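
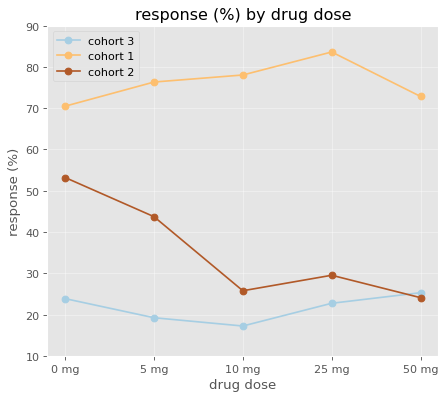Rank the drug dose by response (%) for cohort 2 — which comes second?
5 mg

Top 3 for cohort 2: 0 mg ≈ 50, 5 mg ≈ 40, 25 mg ≈ 30.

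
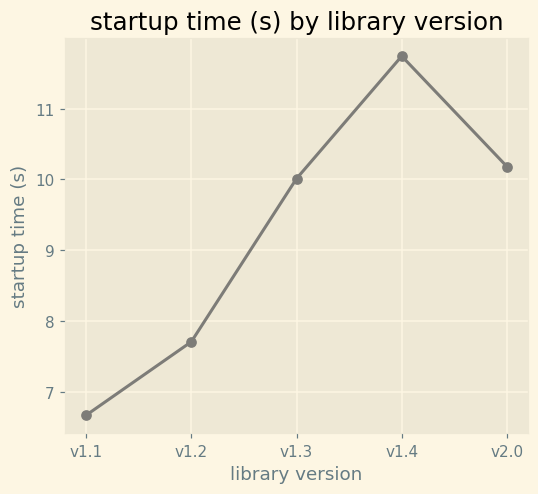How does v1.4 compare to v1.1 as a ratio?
≈ 1.77×

v1.4 ≈ 11.5, v1.1 ≈ 6.5; 11.5/6.5 ≈ 1.77.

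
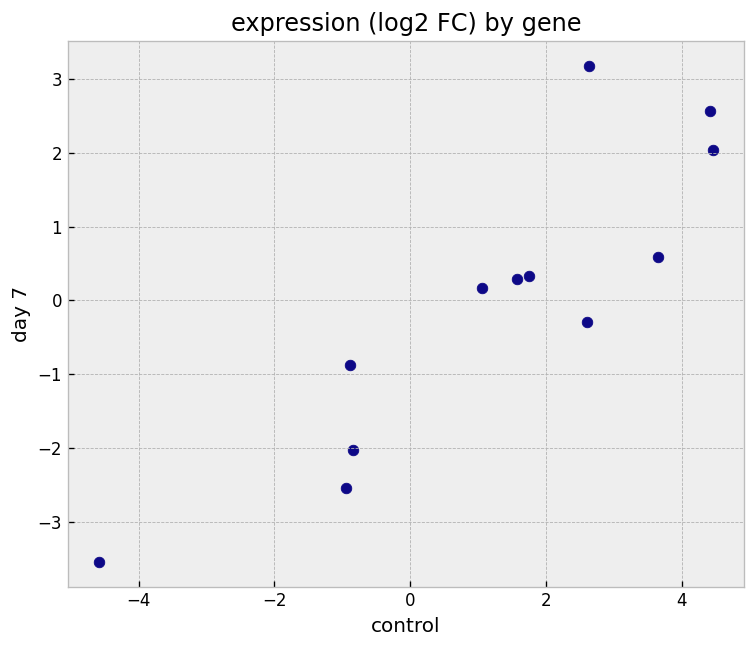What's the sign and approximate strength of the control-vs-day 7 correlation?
Points are positively correlated; strong (|r| ≈ 0.9).

positive, strong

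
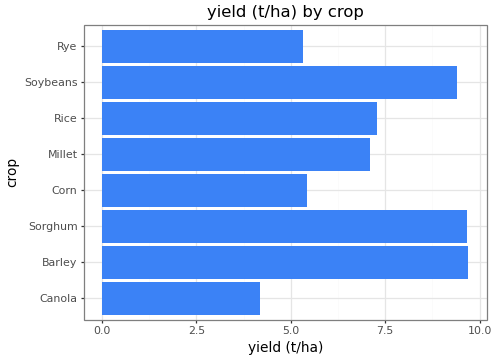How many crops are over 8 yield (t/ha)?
Above 8: Barley, Sorghum, Soybeans.

3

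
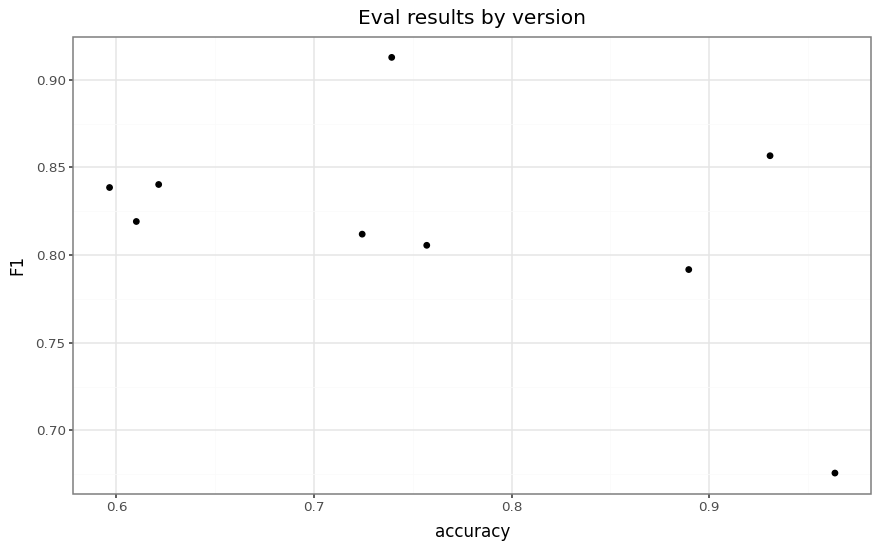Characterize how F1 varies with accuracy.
Points are negatively correlated; moderate (|r| ≈ 0.5).

negative, moderate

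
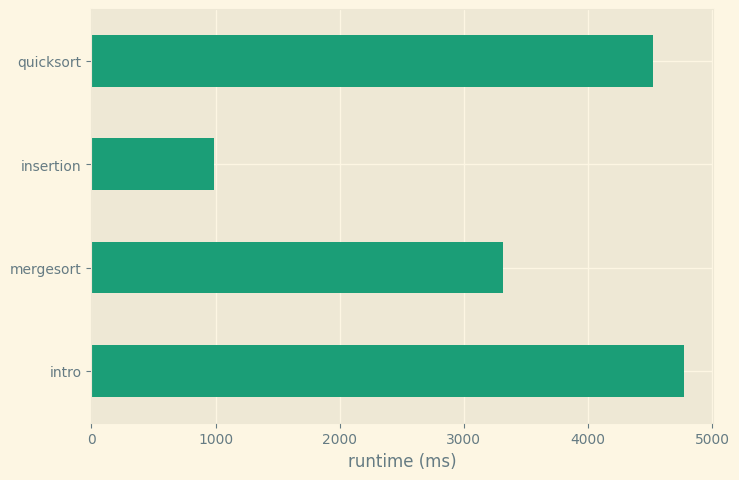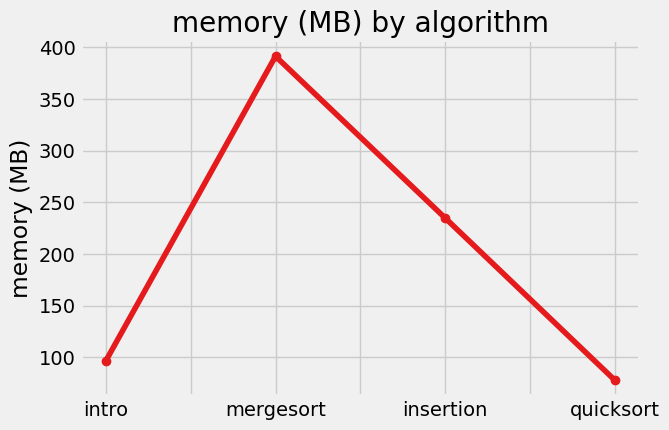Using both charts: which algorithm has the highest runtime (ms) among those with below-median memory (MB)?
Chart 2 median memory (MB) ≈ 150; below-median algorithms: intro, quicksort. Among those, intro has the highest runtime (ms) (≈ 5000).

intro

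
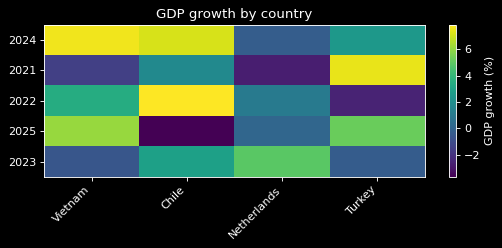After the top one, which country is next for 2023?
Chile

Top 3 for 2023: Netherlands ≈ 5, Chile ≈ 3, Turkey ≈ 0.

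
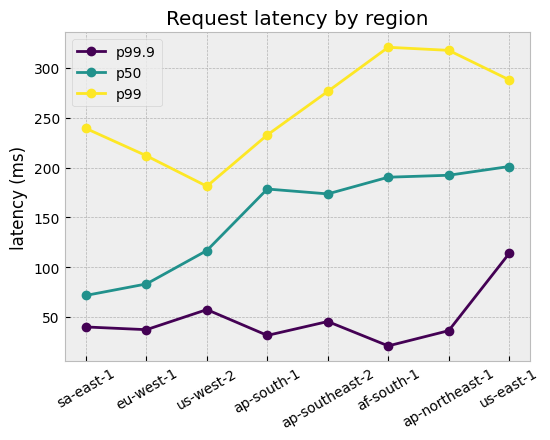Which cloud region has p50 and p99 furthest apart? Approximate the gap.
sa-east-1, ≈ 175 ms

sa-east-1: p50 ≈ 75, p99 ≈ 250 → gap ≈ 175. Next-largest (af-south-1) is only ≈ 125.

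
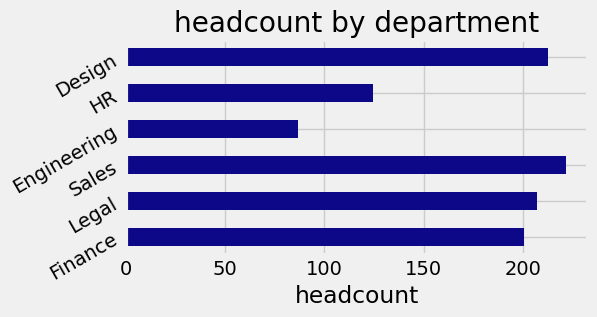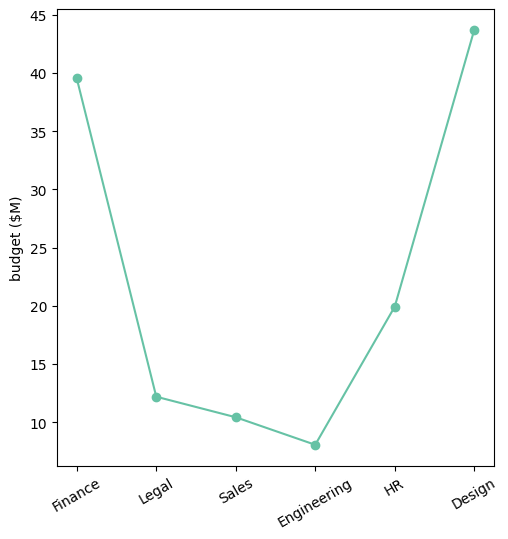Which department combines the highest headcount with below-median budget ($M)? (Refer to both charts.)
Chart 2 median budget ($M) ≈ 15; below-median departments: Legal, Sales, Engineering. Among those, Sales has the highest headcount (≈ 225).

Sales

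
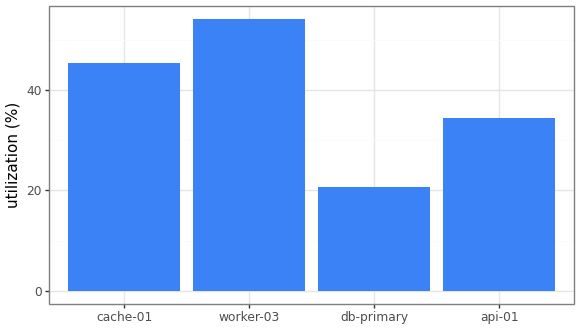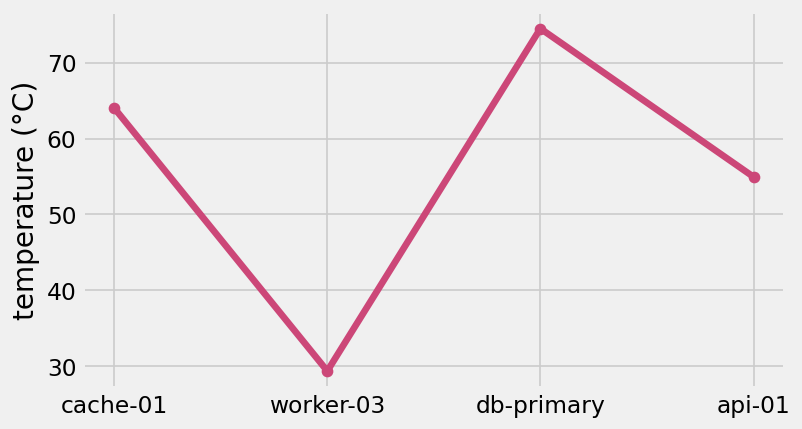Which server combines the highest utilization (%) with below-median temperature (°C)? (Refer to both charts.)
worker-03

Chart 2 median temperature (°C) ≈ 60; below-median servers: worker-03, api-01. Among those, worker-03 has the highest utilization (%) (≈ 55).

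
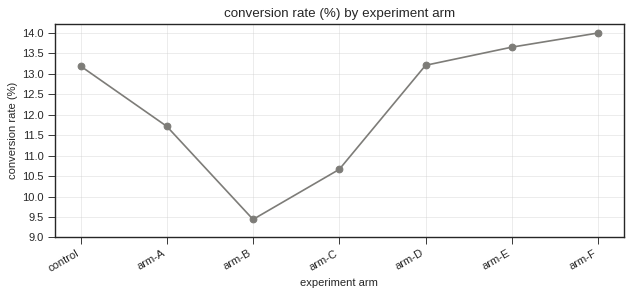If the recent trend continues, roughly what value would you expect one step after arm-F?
≈ 14.5

Last three: 13.0, 13.5, 14.0 → slope ≈ 0.5/step → next ≈ 14.5.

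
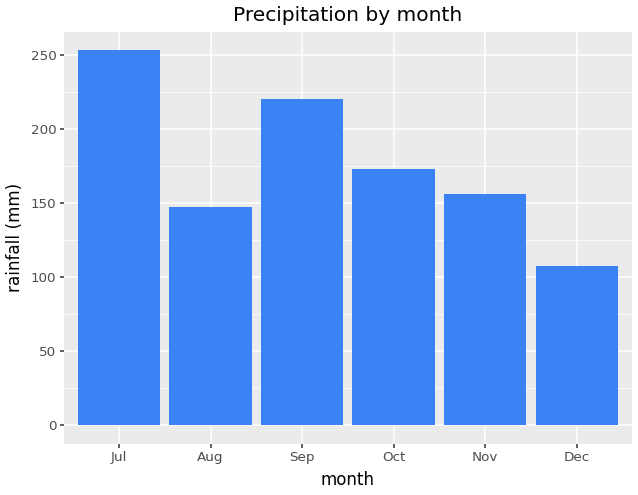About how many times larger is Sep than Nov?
Sep ≈ 225, Nov ≈ 150; 225/150 ≈ 1.5.

≈ 1.5×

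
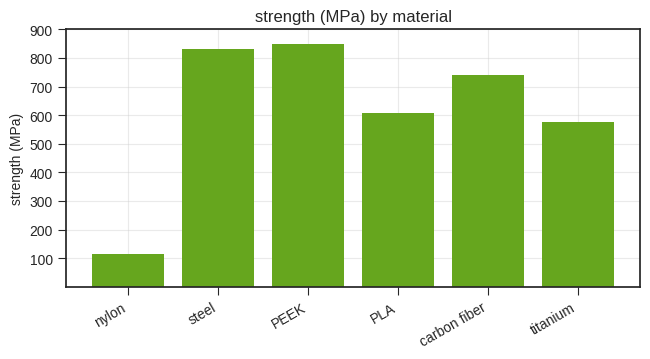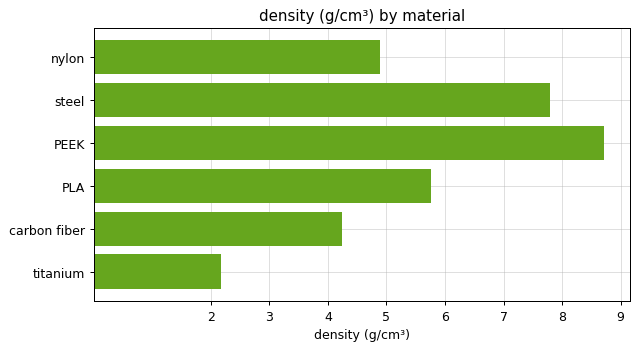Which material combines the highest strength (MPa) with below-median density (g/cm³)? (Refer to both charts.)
Chart 2 median density (g/cm³) ≈ 5; below-median materials: nylon, carbon fiber, titanium. Among those, carbon fiber has the highest strength (MPa) (≈ 700).

carbon fiber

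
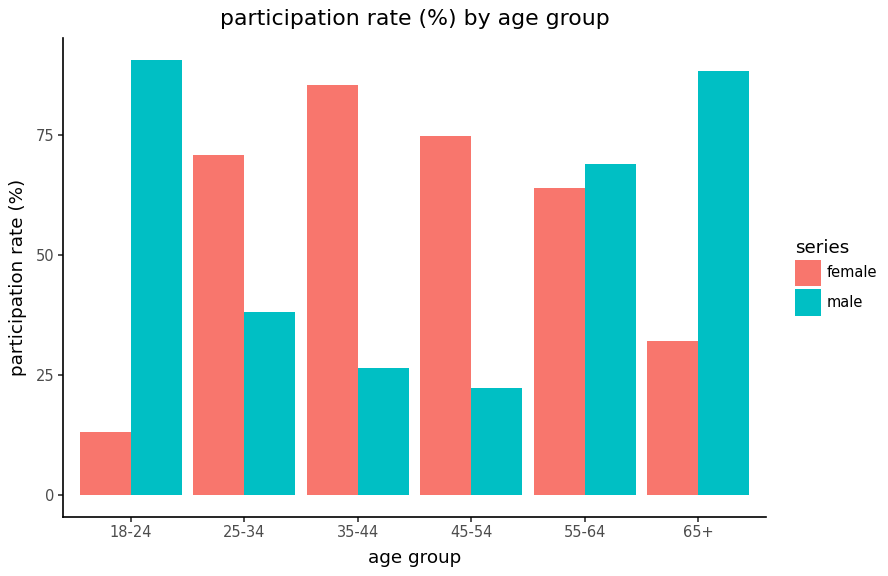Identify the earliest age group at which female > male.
25-34

18-24: female ≈ 10 vs male ≈ 90 (not yet); 25-34: female ≈ 70 vs male ≈ 40 (first crossover).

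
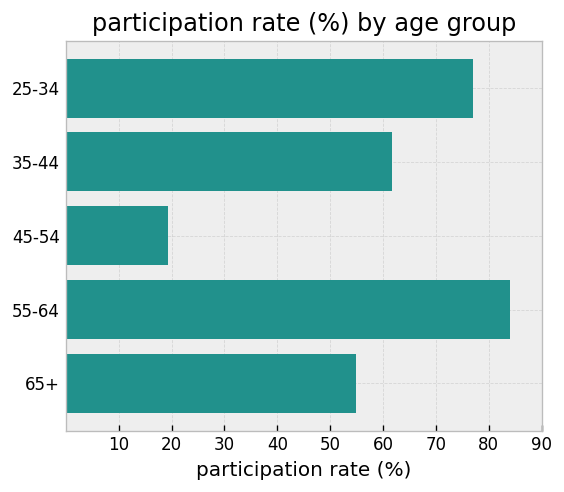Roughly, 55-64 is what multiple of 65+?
≈ 1.6×

55-64 ≈ 80, 65+ ≈ 50; 80/50 ≈ 1.6.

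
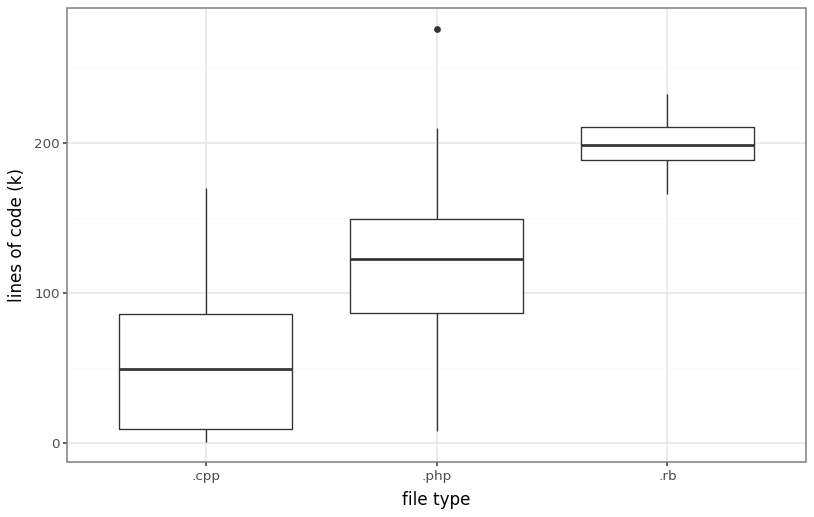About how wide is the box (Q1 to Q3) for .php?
≈ 60

Q3 ≈ 140, Q1 ≈ 80; IQR ≈ 60.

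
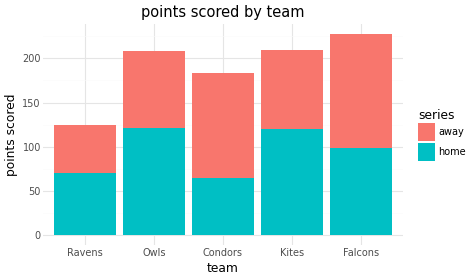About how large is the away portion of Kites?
≈ 80

away top ≈ 200, bottom ≈ 120; segment ≈ 80.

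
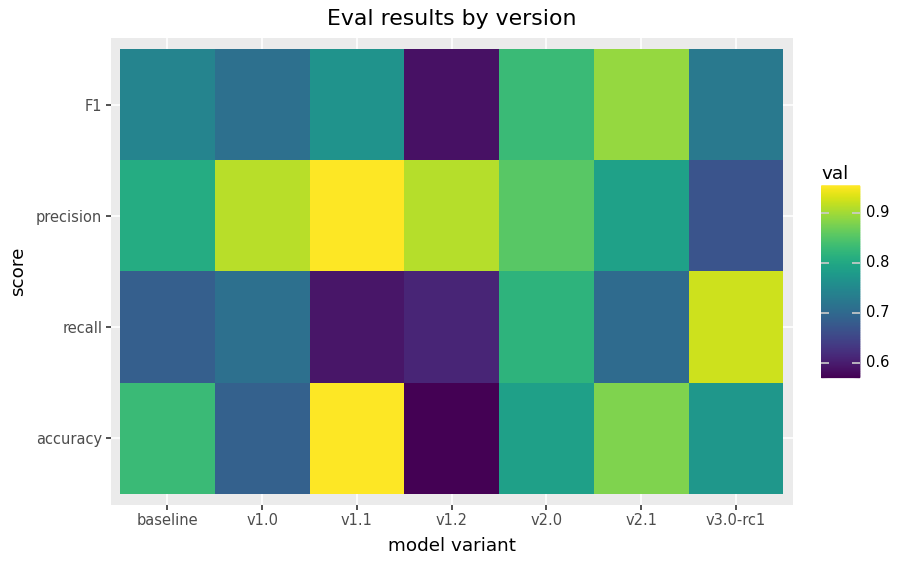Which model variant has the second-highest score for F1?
v2.0

Top 3 for F1: v2.1 ≈ 0.90, v2.0 ≈ 0.85, v1.1 ≈ 0.75.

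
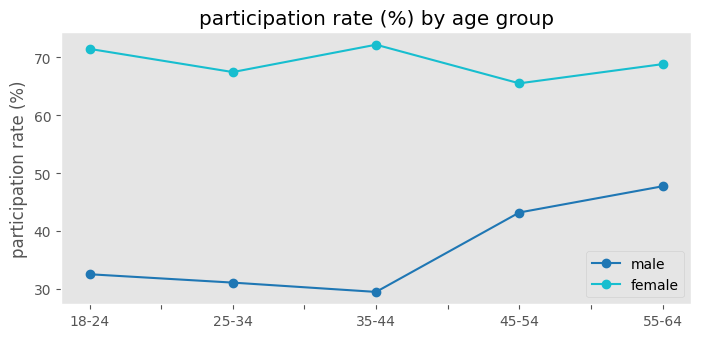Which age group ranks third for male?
18-24

Top 4 for male: 55-64 ≈ 50, 45-54 ≈ 45, 18-24 ≈ 35, 25-34 ≈ 30.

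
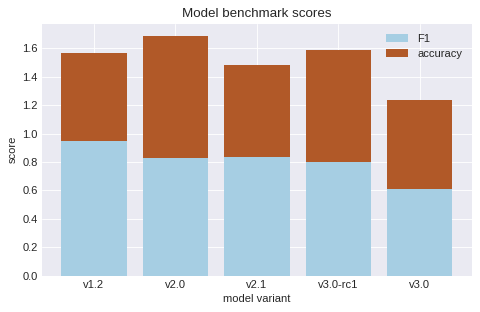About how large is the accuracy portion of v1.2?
≈ 0.6

accuracy top ≈ 1.6, bottom ≈ 1.0; segment ≈ 0.6.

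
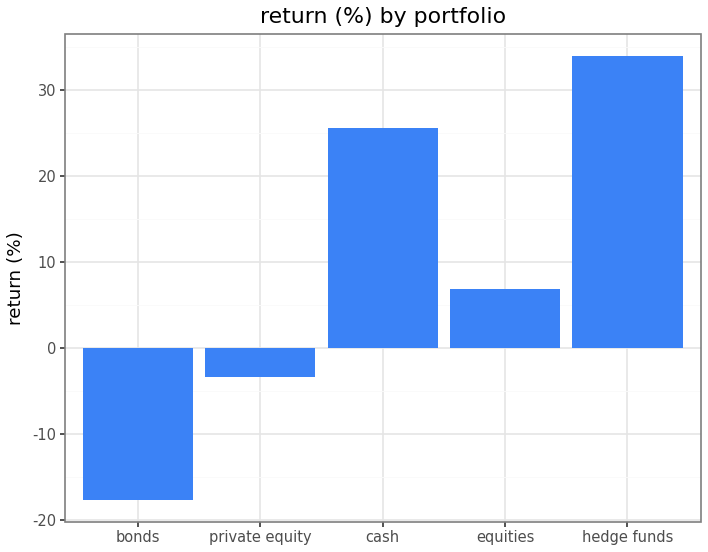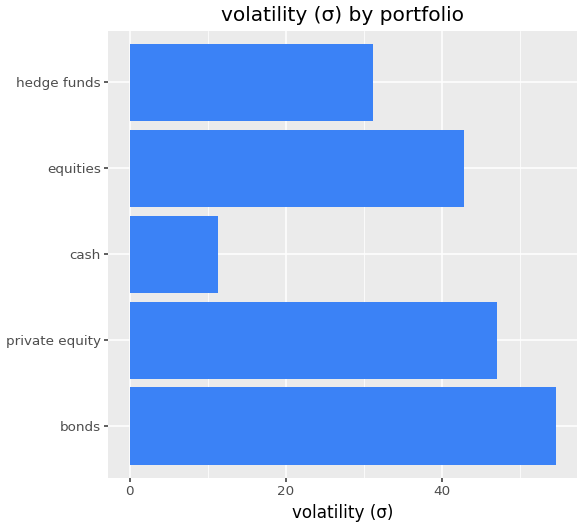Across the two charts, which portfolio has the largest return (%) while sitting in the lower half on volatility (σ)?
Chart 2 median volatility (σ) ≈ 40; below-median portfolios: cash, hedge funds. Among those, hedge funds has the highest return (%) (≈ 35).

hedge funds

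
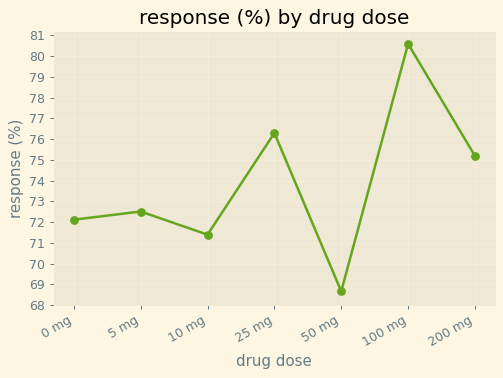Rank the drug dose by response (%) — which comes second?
Top 3: 100 mg ≈ 81, 25 mg ≈ 76, 200 mg ≈ 75.

25 mg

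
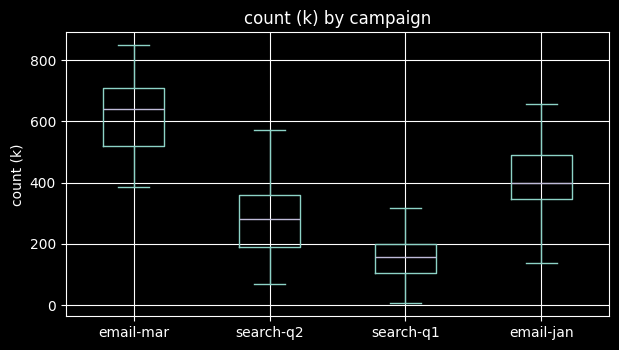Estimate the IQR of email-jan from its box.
Q3 ≈ 500, Q1 ≈ 350; IQR ≈ 150.

≈ 150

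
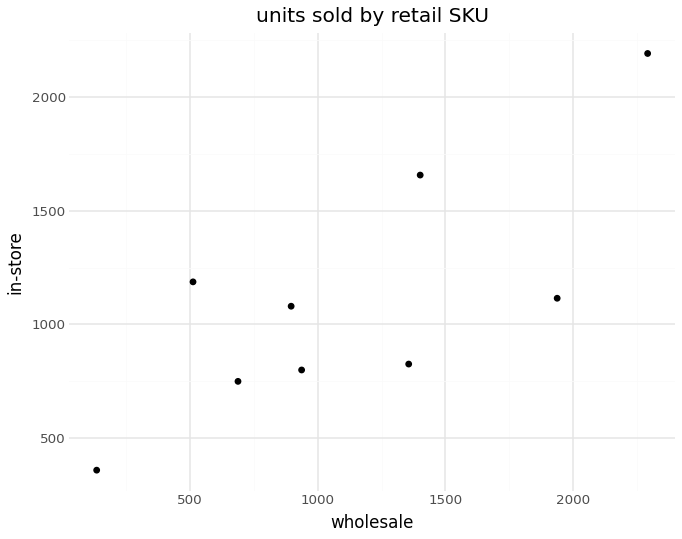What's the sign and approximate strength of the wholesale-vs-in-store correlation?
positive, strong

Points are positively correlated; strong (|r| ≈ 0.8).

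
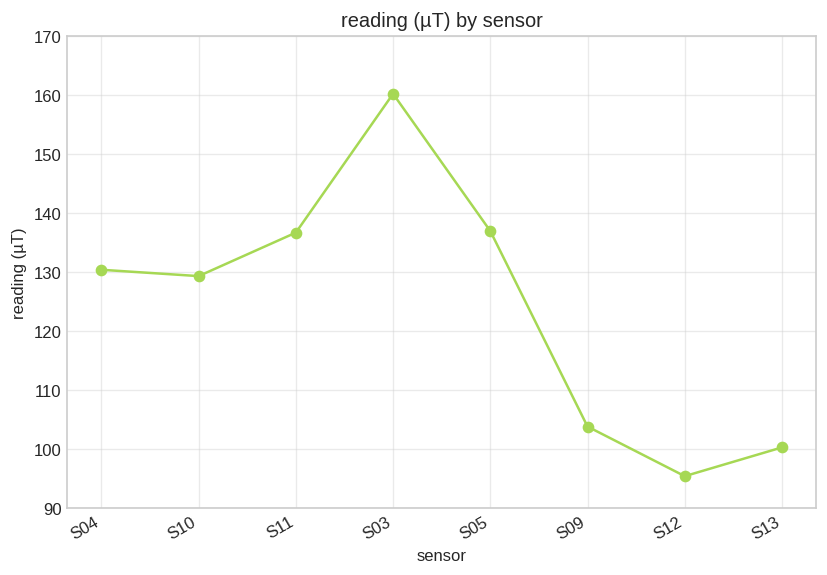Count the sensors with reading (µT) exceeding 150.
Above 150: S03.

1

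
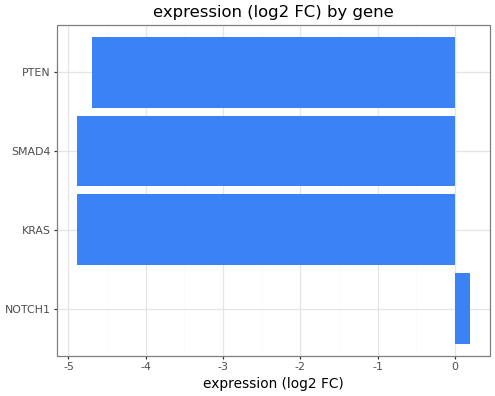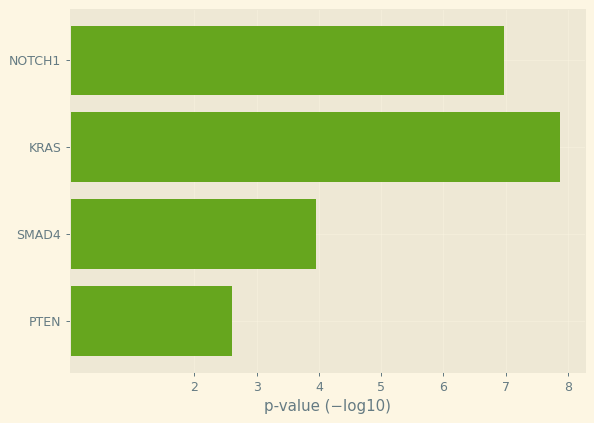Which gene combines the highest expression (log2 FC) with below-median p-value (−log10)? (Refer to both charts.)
Chart 2 median p-value (−log10) ≈ 5; below-median genes: SMAD4, PTEN. Among those, PTEN has the highest expression (log2 FC) (≈ -4.7).

PTEN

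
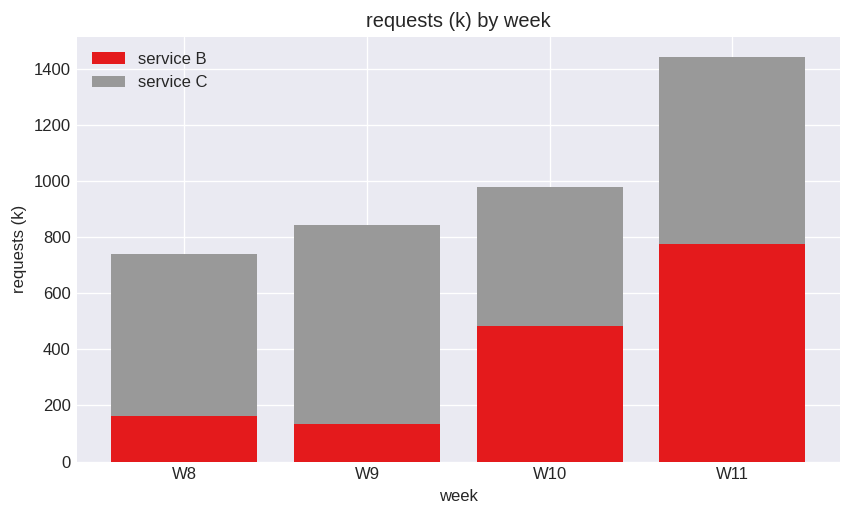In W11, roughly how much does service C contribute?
≈ 600

service C top ≈ 1400, bottom ≈ 800; segment ≈ 600.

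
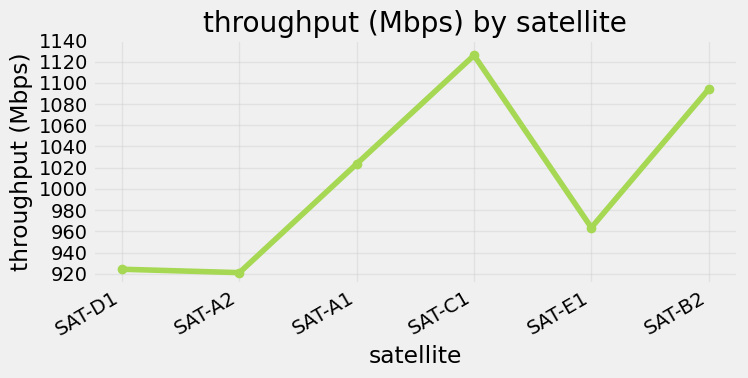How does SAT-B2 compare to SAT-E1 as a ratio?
≈ 1.15×

SAT-B2 ≈ 1100, SAT-E1 ≈ 960; 1100/960 ≈ 1.15.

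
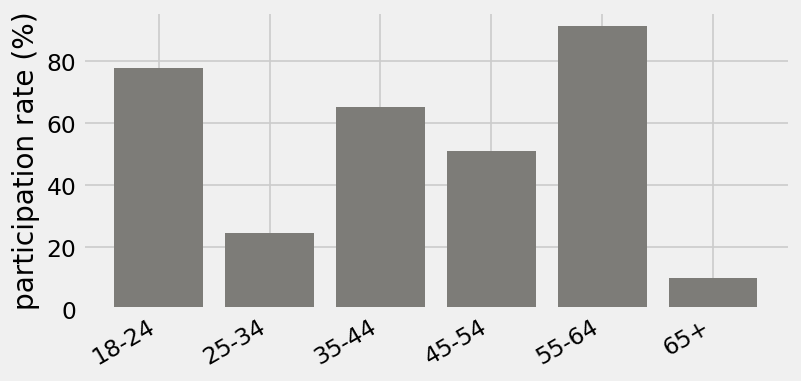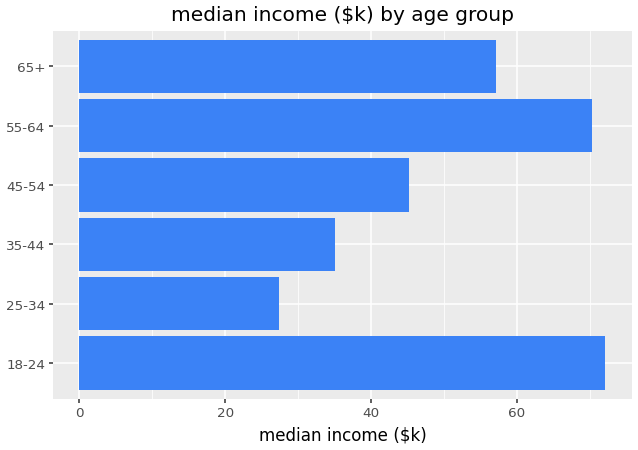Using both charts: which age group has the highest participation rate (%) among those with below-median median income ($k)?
Chart 2 median median income ($k) ≈ 50; below-median age groups: 25-34, 35-44, 45-54. Among those, 35-44 has the highest participation rate (%) (≈ 70).

35-44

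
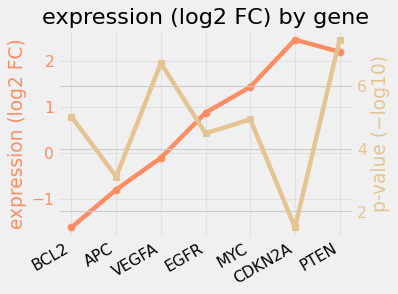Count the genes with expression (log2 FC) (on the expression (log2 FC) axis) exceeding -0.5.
5

Above -0.5: VEGFA, EGFR, MYC, CDKN2A, PTEN.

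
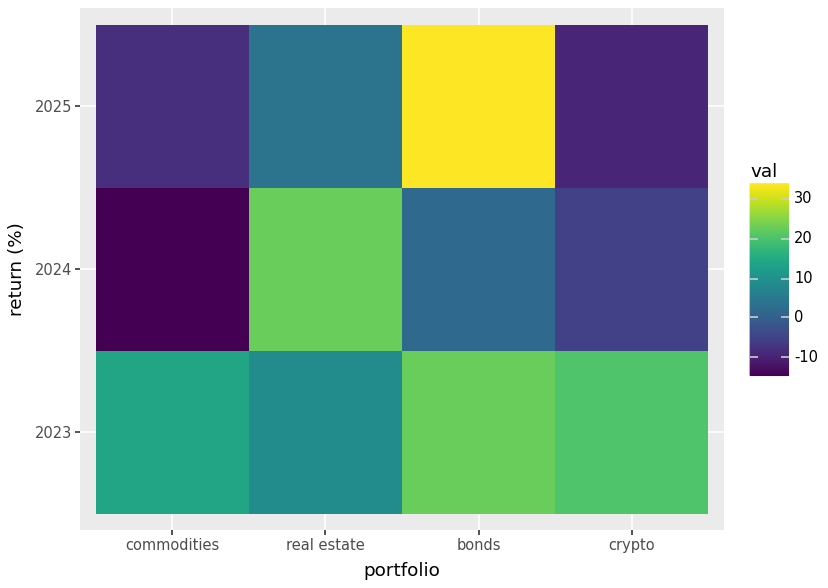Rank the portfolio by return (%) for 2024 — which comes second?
Top 3 for 2024: real estate ≈ 25, bonds ≈ 0, crypto ≈ -5.

bonds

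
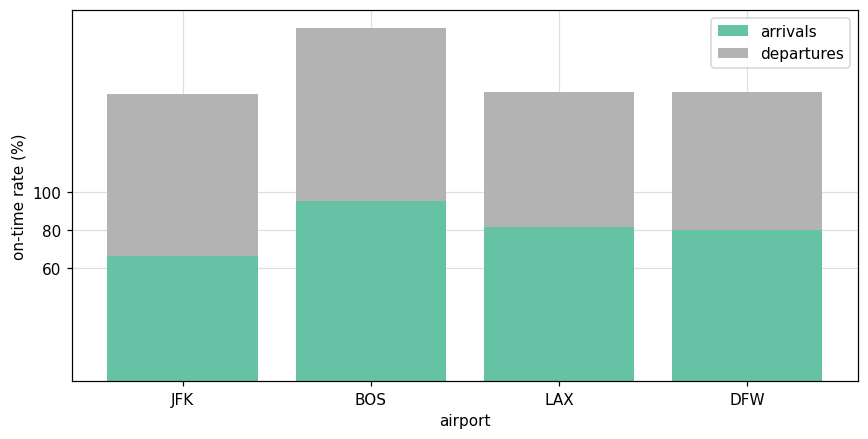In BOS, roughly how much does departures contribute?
departures top ≈ 180, bottom ≈ 100; segment ≈ 80.

≈ 80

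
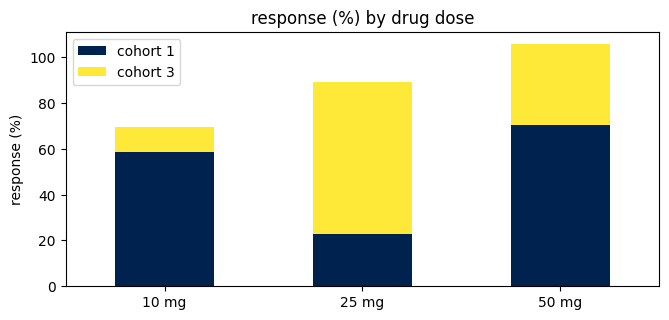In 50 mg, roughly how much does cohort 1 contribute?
cohort 1 top ≈ 70, bottom ≈ 0; segment ≈ 70.

≈ 70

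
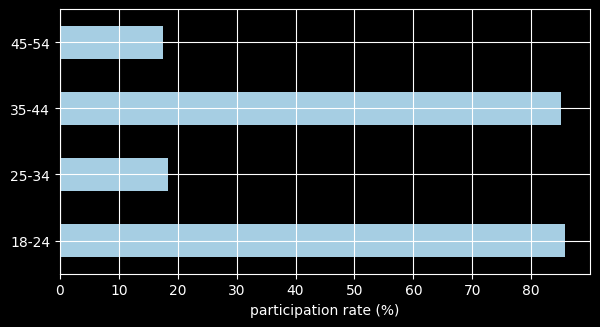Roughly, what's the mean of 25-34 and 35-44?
(20 + 90) / 2 ≈ 55.

≈ 55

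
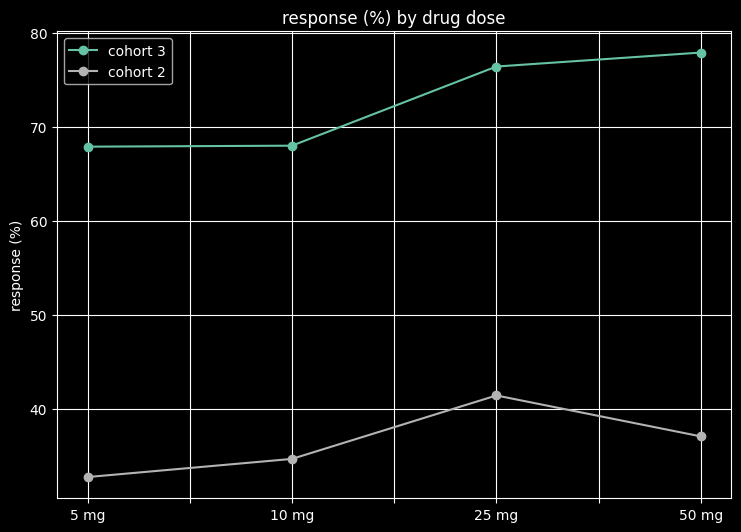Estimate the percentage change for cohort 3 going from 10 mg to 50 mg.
10 mg ≈ 70, 50 mg ≈ 80; (80 − 70) / 70 ≈ +14.3%.

≈ +14.3%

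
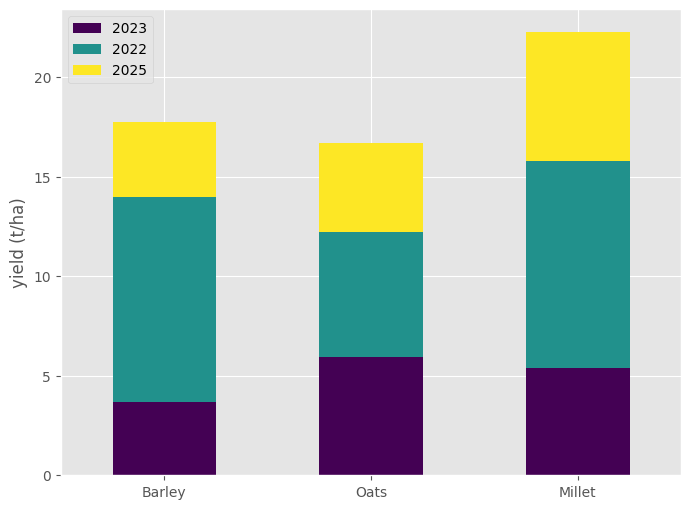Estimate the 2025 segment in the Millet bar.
≈ 6

2025 top ≈ 22, bottom ≈ 16; segment ≈ 6.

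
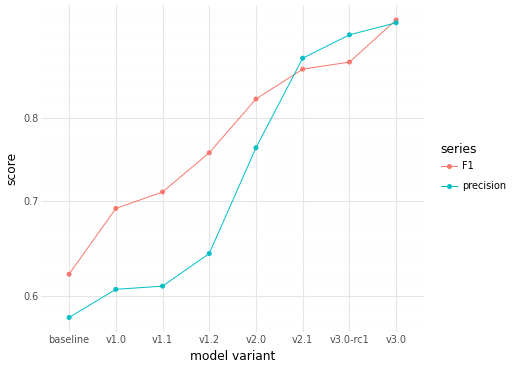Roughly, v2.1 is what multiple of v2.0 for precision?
≈ 1.2×

v2.1 ≈ 0.90, v2.0 ≈ 0.75; 0.90/0.75 ≈ 1.2.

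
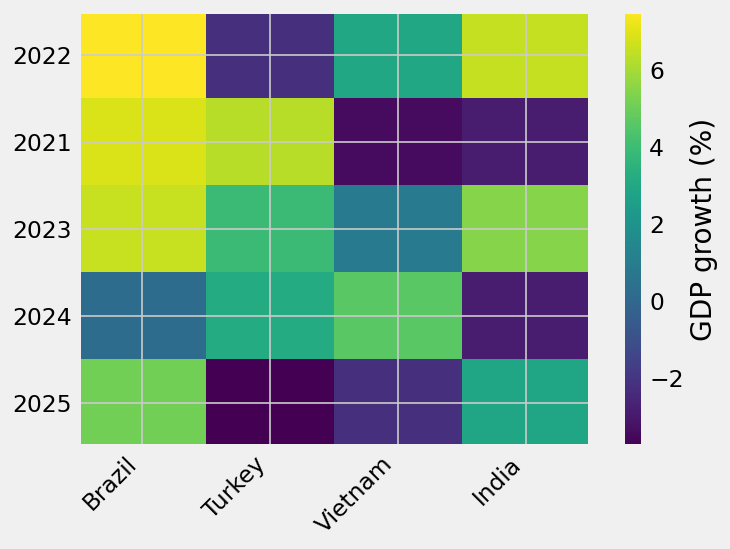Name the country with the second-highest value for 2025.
Top 3 for 2025: Brazil ≈ 5, India ≈ 3, Vietnam ≈ -2.

India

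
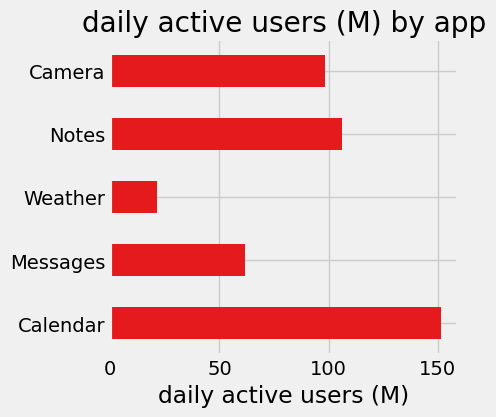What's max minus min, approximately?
Max Calendar ≈ 160, min Weather ≈ 20; range ≈ 140.

≈ 140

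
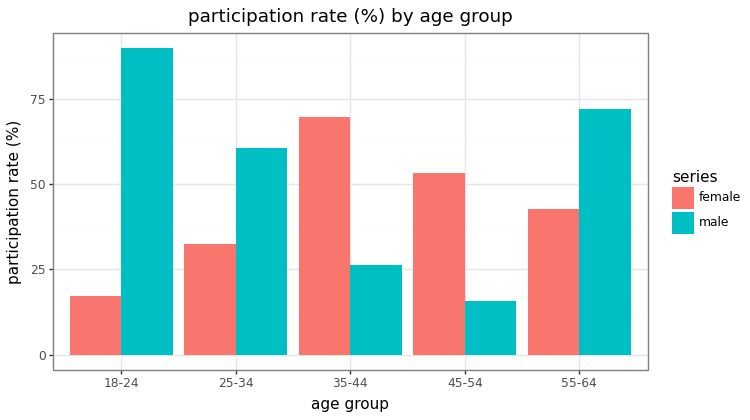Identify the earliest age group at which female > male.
25-34: female ≈ 30 vs male ≈ 60 (not yet); 35-44: female ≈ 70 vs male ≈ 30 (first crossover).

35-44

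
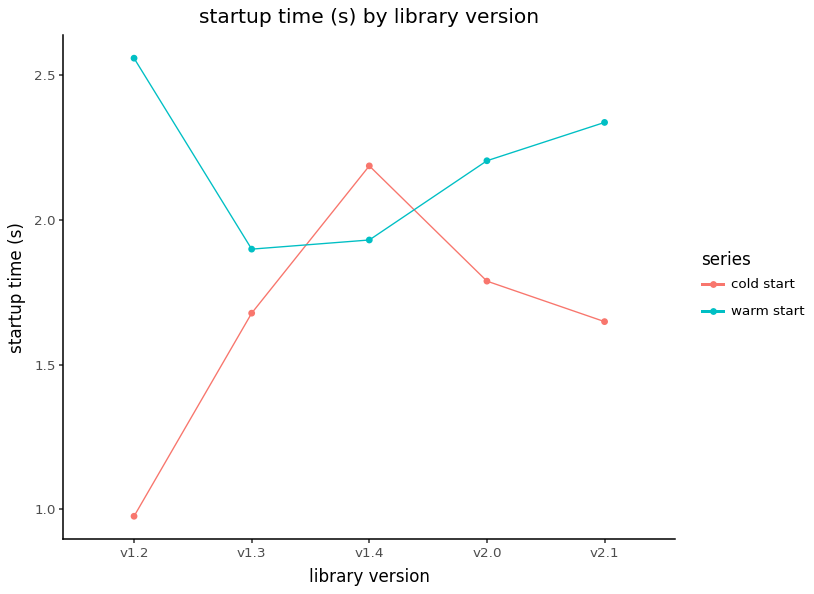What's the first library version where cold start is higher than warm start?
v1.3: cold start ≈ 1.6 vs warm start ≈ 1.8 (not yet); v1.4: cold start ≈ 2.2 vs warm start ≈ 2.0 (first crossover).

v1.4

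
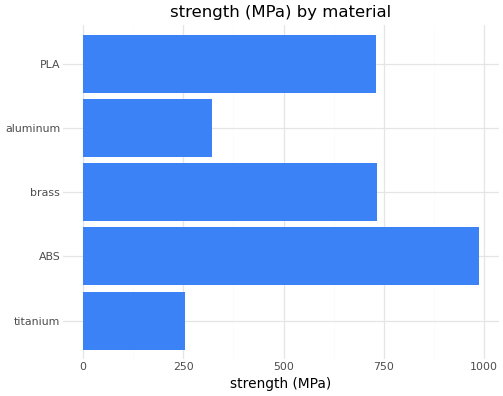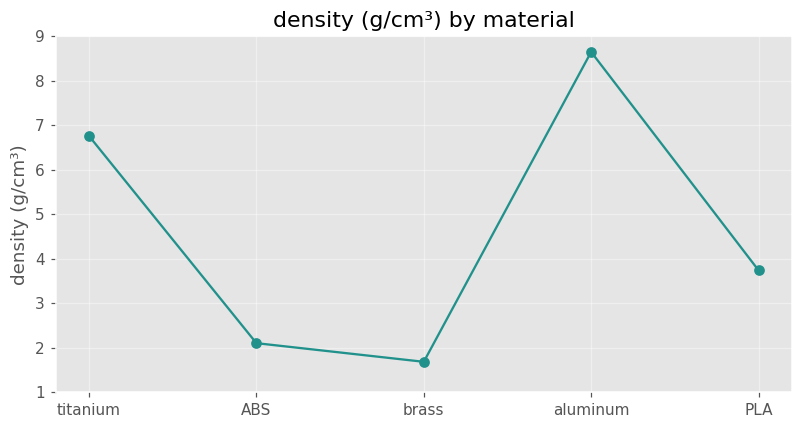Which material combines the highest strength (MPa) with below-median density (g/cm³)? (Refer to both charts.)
ABS

Chart 2 median density (g/cm³) ≈ 4; below-median materials: ABS, brass. Among those, ABS has the highest strength (MPa) (≈ 1000).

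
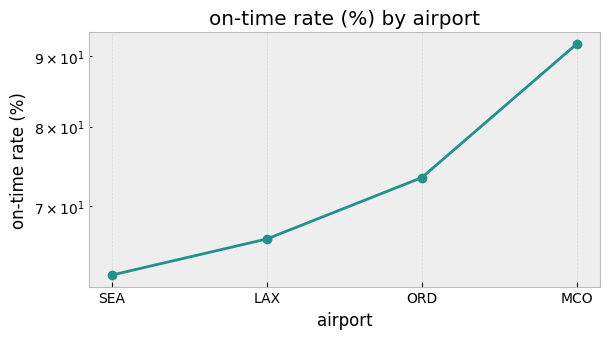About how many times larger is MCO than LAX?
MCO ≈ 90, LAX ≈ 65; 90/65 ≈ 1.38.

≈ 1.38×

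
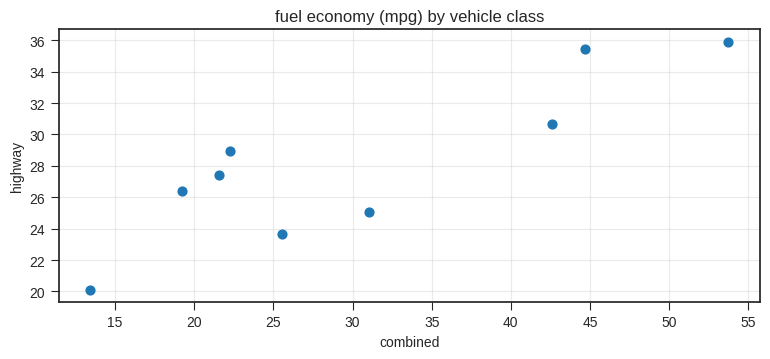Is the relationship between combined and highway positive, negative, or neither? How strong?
positive, strong

Points are positively correlated; strong (|r| ≈ 0.9).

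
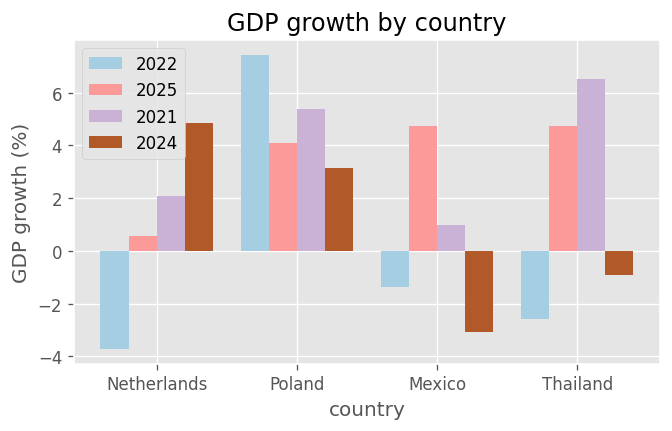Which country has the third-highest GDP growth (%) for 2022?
Thailand

Top 4 for 2022: Poland ≈ 7, Mexico ≈ -1, Thailand ≈ -3, Netherlands ≈ -4.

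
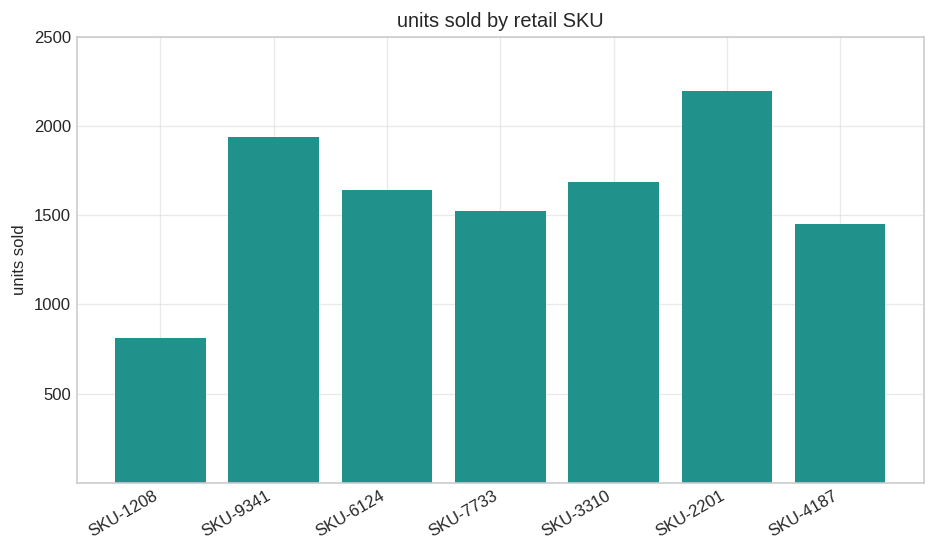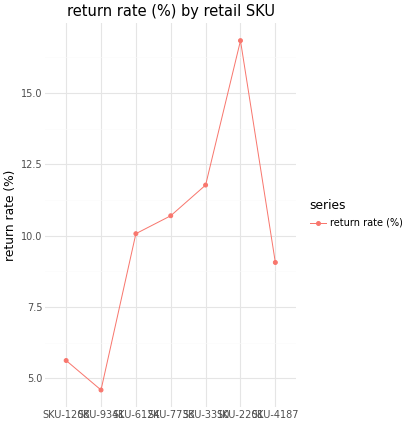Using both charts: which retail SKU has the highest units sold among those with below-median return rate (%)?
SKU-9341

Chart 2 median return rate (%) ≈ 10; below-median retail SKUs: SKU-1208, SKU-9341, SKU-4187. Among those, SKU-9341 has the highest units sold (≈ 2000).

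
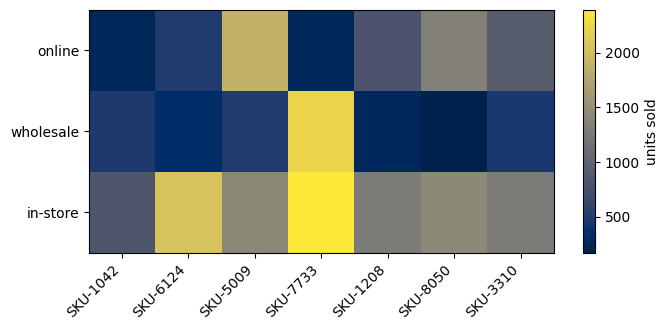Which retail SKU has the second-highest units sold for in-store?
Top 3 for in-store: SKU-7733 ≈ 2400, SKU-6124 ≈ 2000, SKU-8050 ≈ 1400.

SKU-6124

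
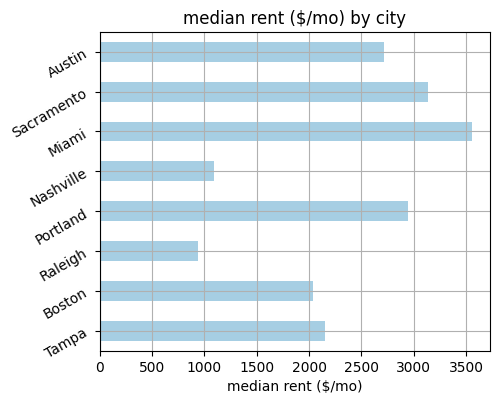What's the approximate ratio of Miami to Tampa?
≈ 1.75×

Miami ≈ 3500, Tampa ≈ 2000; 3500/2000 ≈ 1.75.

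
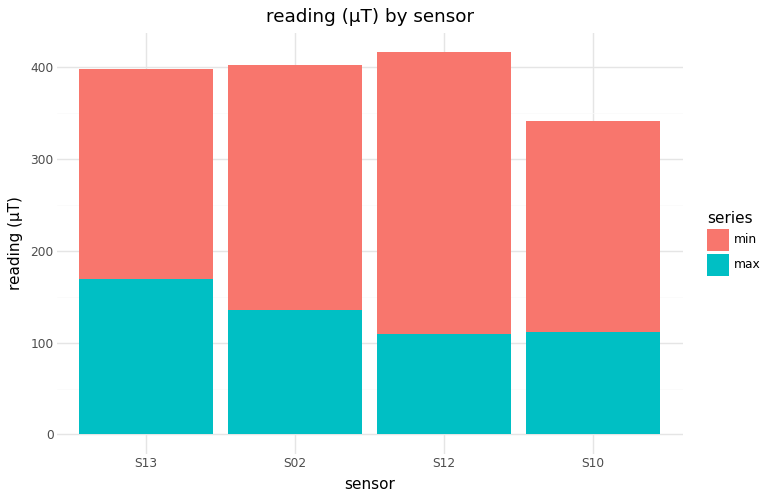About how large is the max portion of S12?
max top ≈ 100, bottom ≈ 0; segment ≈ 100.

≈ 100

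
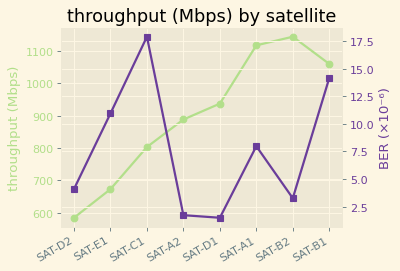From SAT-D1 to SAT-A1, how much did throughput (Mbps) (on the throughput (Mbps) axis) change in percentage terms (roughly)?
≈ +15.8%

SAT-D1 ≈ 950, SAT-A1 ≈ 1100; (1100 − 950) / 950 ≈ +15.8%.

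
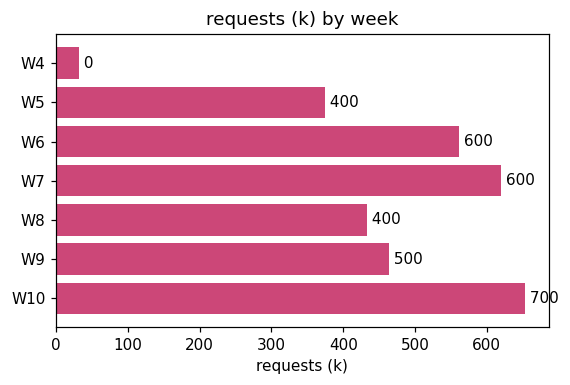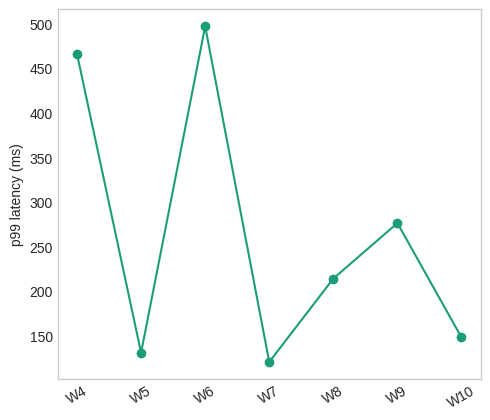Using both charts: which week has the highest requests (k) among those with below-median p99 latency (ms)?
W10

Chart 2 median p99 latency (ms) ≈ 200; below-median weeks: W5, W7, W10. Among those, W10 has the highest requests (k) (≈ 700).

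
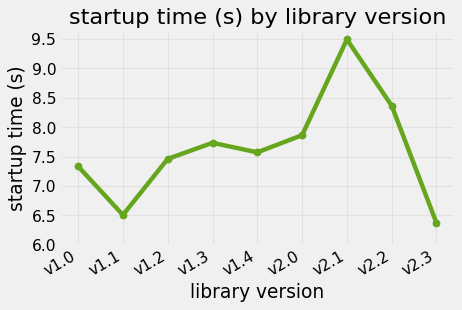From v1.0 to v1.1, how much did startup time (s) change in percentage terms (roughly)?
v1.0 ≈ 7.5, v1.1 ≈ 6.5; (6.5 − 7.5) / 7.5 ≈ -13.3%.

≈ -13.3%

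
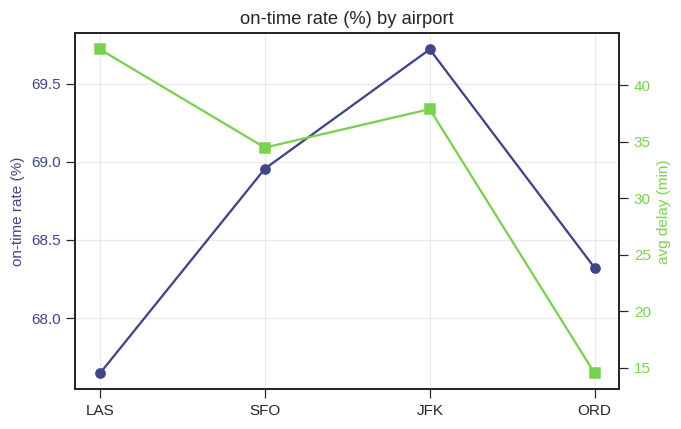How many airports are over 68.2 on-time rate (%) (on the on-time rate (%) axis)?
Above 68.2: SFO, JFK, ORD.

3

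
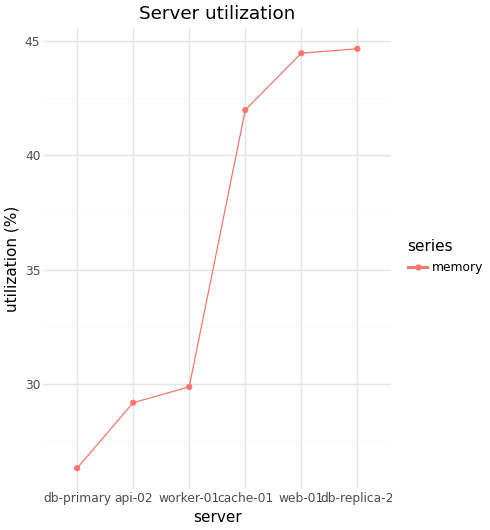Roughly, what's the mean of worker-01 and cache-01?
≈ 36

(30 + 42) / 2 ≈ 36.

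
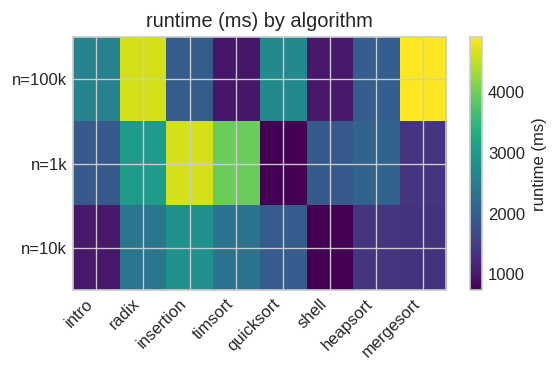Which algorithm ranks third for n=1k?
radix

Top 4 for n=1k: insertion ≈ 4500, timsort ≈ 4000, radix ≈ 3000, heapsort ≈ 2000.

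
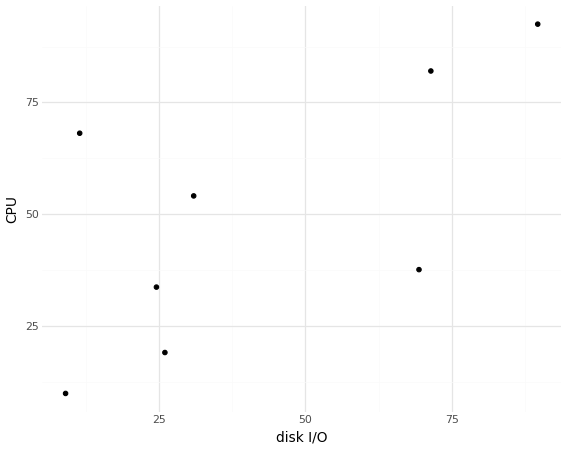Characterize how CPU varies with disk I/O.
positive, moderate

Points are positively correlated; moderate (|r| ≈ 0.6).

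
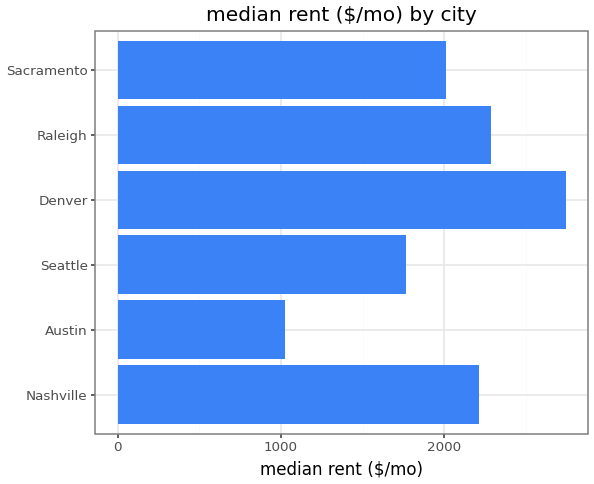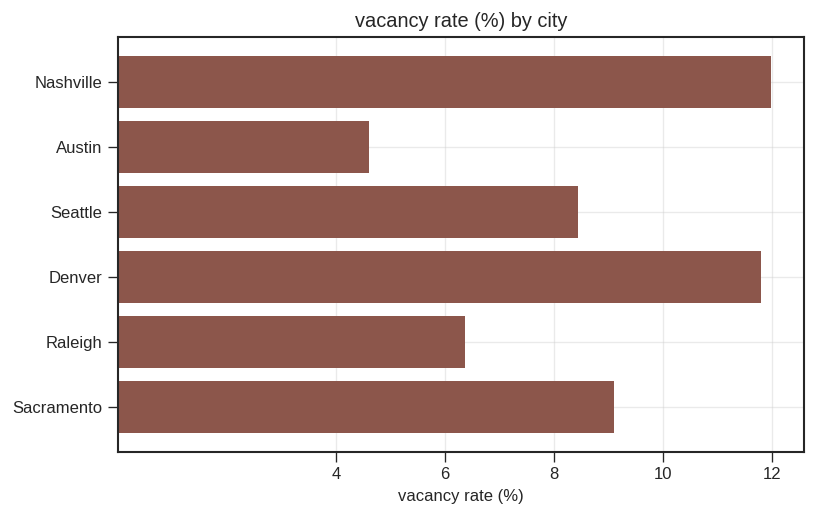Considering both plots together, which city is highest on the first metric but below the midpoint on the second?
Raleigh

Chart 2 median vacancy rate (%) ≈ 8; below-median cities: Austin, Seattle, Raleigh. Among those, Raleigh has the highest median rent ($/mo) (≈ 2500).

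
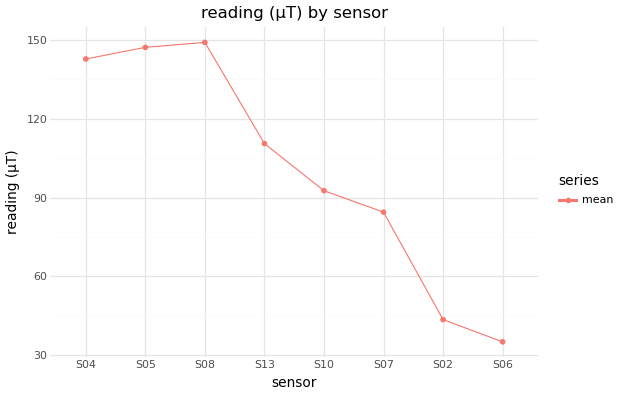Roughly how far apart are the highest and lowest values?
≈ 110

Max S08 ≈ 150, min S06 ≈ 40; range ≈ 110.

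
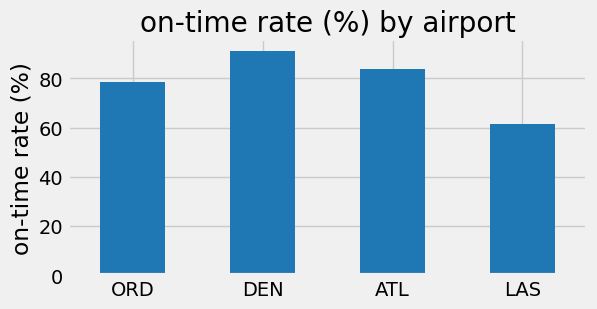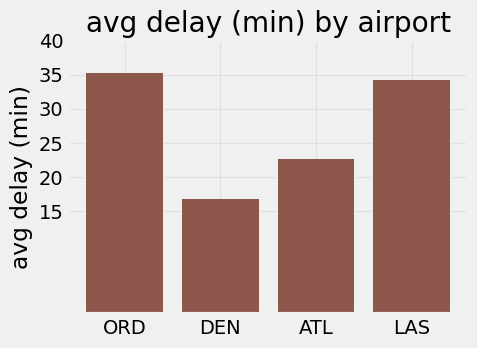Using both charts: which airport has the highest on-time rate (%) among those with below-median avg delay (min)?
Chart 2 median avg delay (min) ≈ 30; below-median airports: DEN, ATL. Among those, DEN has the highest on-time rate (%) (≈ 90).

DEN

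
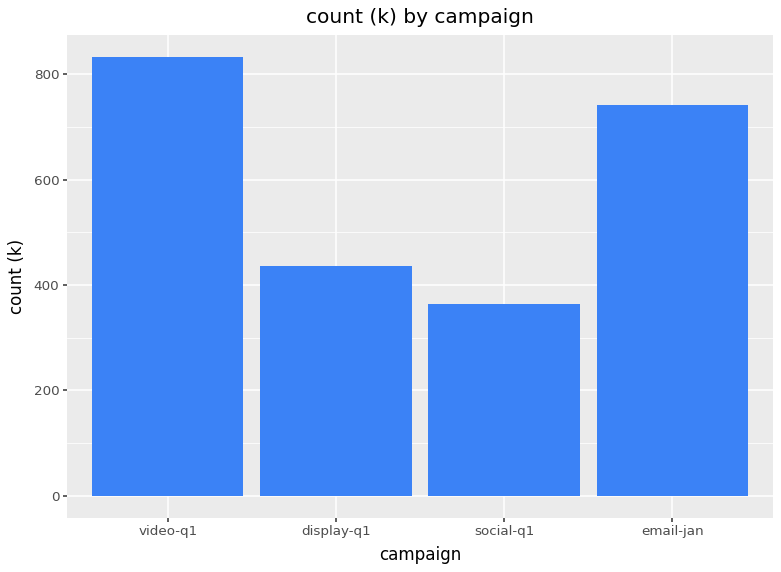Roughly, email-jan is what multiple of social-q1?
email-jan ≈ 700, social-q1 ≈ 400; 700/400 ≈ 1.75.

≈ 1.75×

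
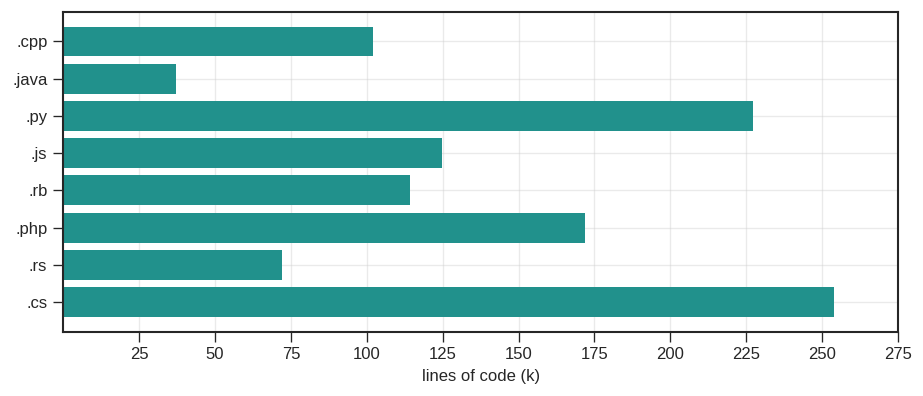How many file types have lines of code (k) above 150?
3

Above 150: .py, .php, .cs.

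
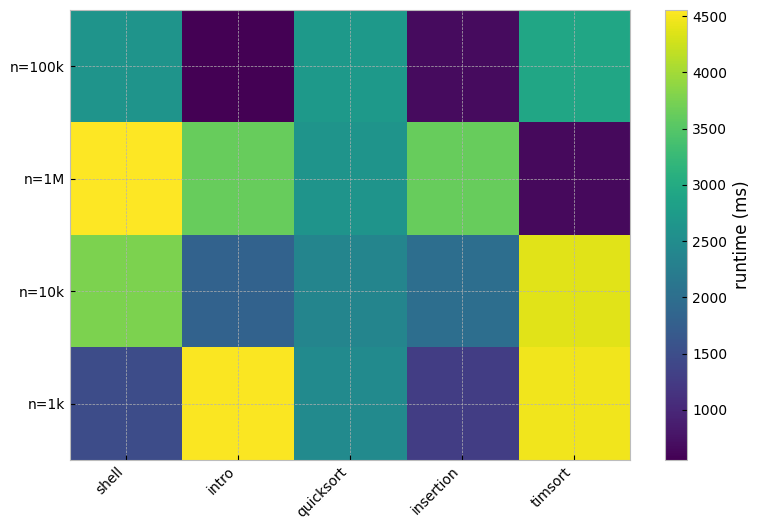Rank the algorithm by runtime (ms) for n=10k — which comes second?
shell

Top 3 for n=10k: timsort ≈ 4500, shell ≈ 4000, quicksort ≈ 2500.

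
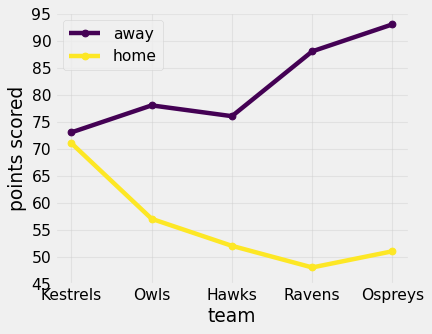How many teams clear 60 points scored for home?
1

Above 60: Kestrels.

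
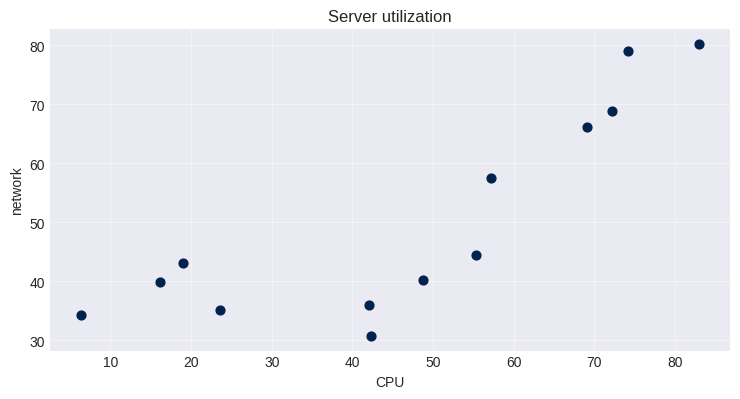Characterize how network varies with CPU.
Points are positively correlated; strong (|r| ≈ 0.8).

positive, strong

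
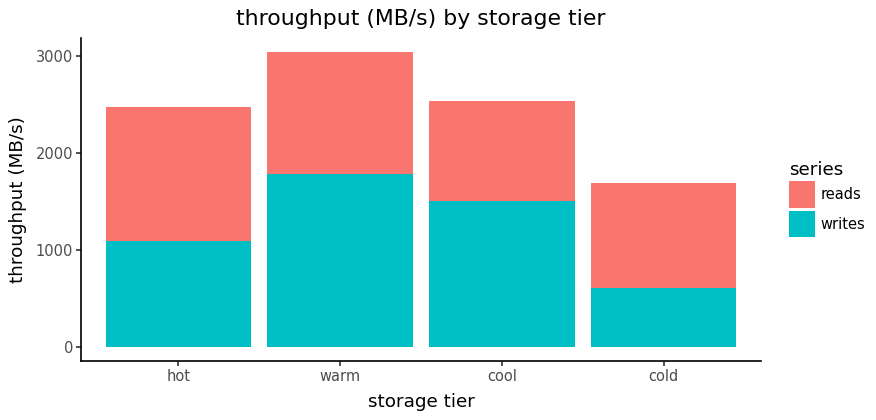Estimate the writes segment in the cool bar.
writes top ≈ 1500, bottom ≈ 0; segment ≈ 1500.

≈ 1500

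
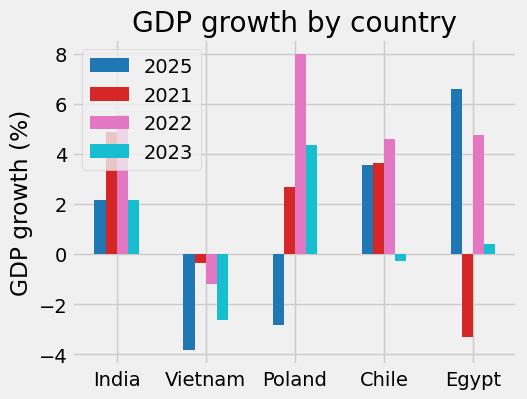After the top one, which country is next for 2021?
Chile

Top 3 for 2021: India ≈ 5, Chile ≈ 4, Poland ≈ 3.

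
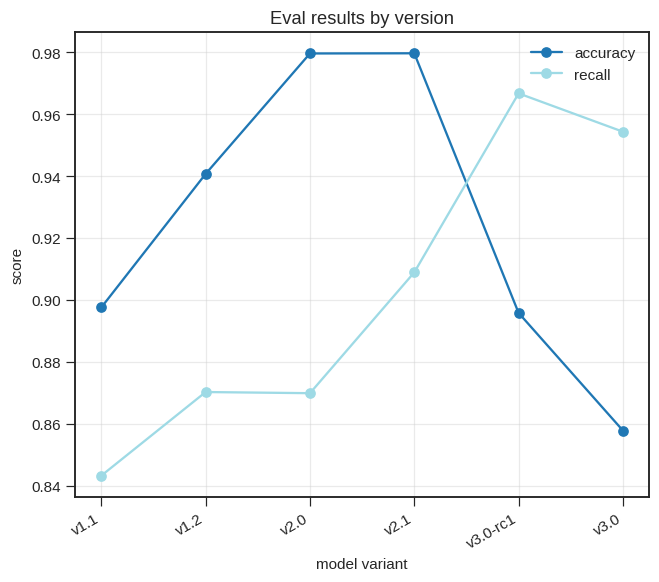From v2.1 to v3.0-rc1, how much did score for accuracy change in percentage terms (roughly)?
v2.1 ≈ 0.98, v3.0-rc1 ≈ 0.90; (0.90 − 0.98) / 0.98 ≈ -8.2%.

≈ -8.2%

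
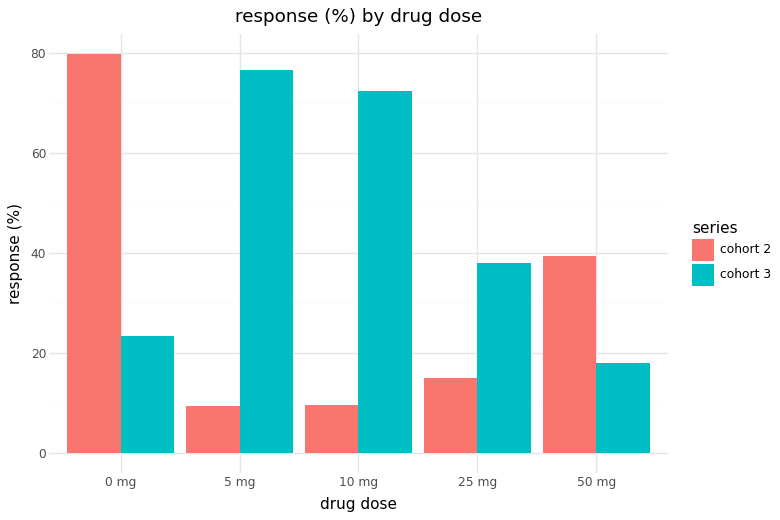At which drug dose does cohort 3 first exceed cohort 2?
5 mg

0 mg: cohort 3 ≈ 20 vs cohort 2 ≈ 80 (not yet); 5 mg: cohort 3 ≈ 80 vs cohort 2 ≈ 10 (first crossover).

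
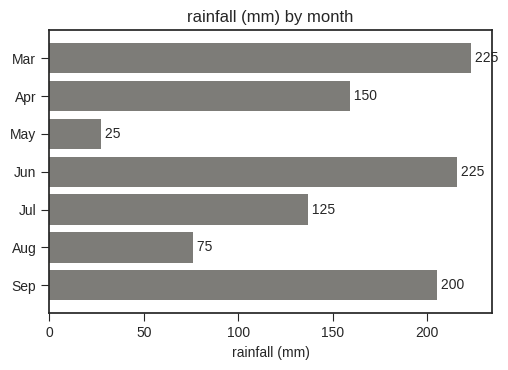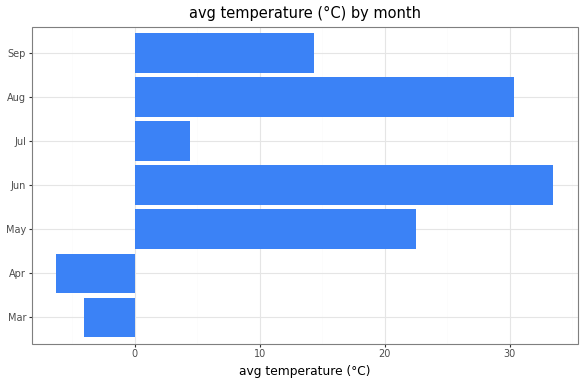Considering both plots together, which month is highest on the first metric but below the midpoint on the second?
Mar

Chart 2 median avg temperature (°C) ≈ 15; below-median months: Mar, Apr, Jul. Among those, Mar has the highest rainfall (mm) (≈ 225).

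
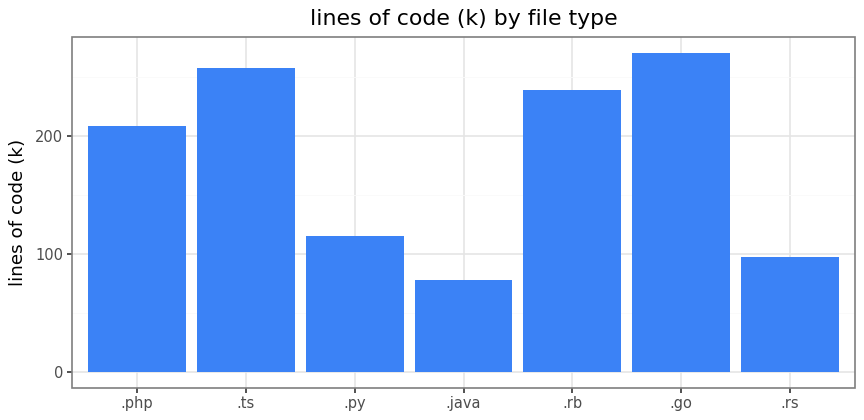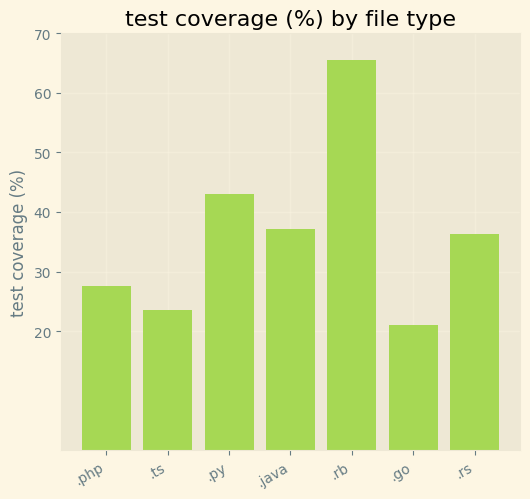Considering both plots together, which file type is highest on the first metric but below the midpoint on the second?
.go

Chart 2 median test coverage (%) ≈ 40; below-median file types: .php, .ts, .go. Among those, .go has the highest lines of code (k) (≈ 275).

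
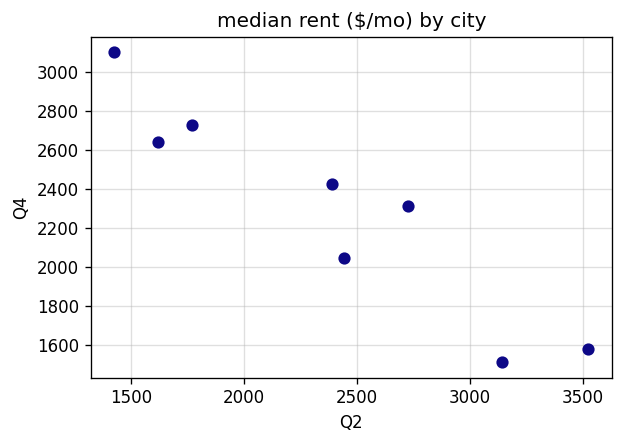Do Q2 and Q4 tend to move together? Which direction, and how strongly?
negative, strong

Points are negatively correlated; strong (|r| ≈ 0.9).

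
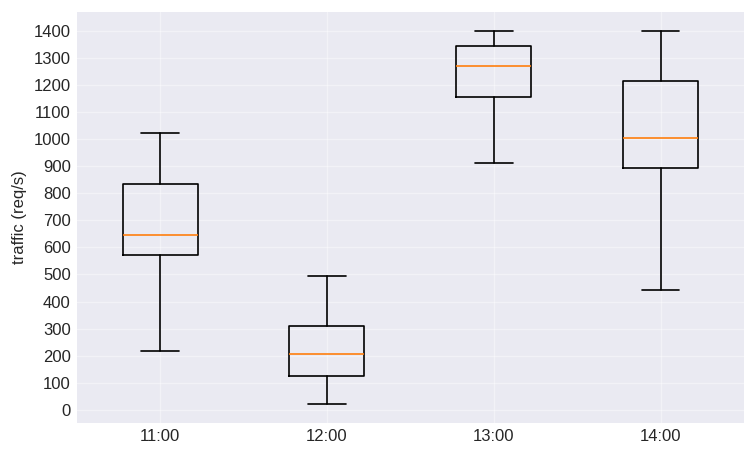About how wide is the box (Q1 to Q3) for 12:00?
Q3 ≈ 300, Q1 ≈ 100; IQR ≈ 200.

≈ 200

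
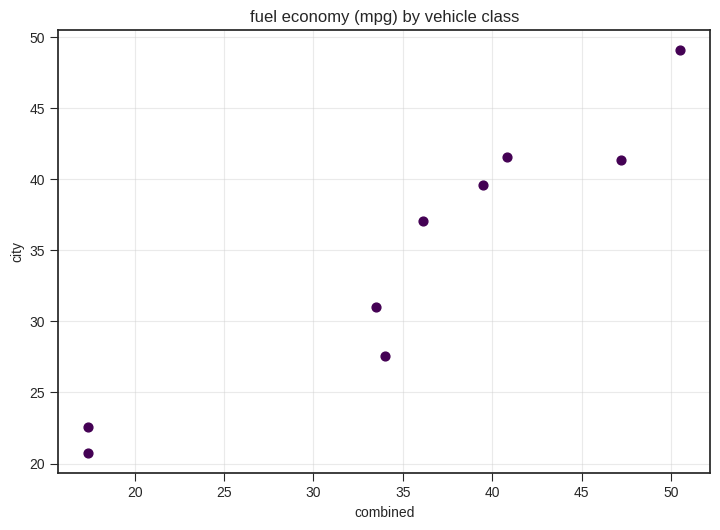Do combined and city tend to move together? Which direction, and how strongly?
Points are positively correlated; strong (|r| ≈ 1.0).

positive, strong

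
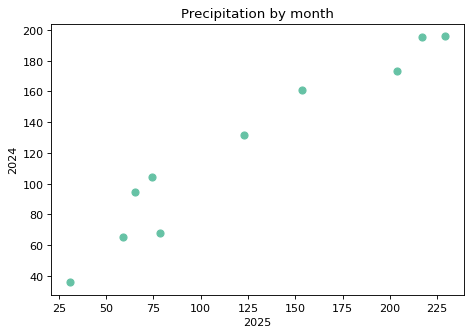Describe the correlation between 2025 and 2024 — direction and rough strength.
Points are positively correlated; strong (|r| ≈ 1.0).

positive, strong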